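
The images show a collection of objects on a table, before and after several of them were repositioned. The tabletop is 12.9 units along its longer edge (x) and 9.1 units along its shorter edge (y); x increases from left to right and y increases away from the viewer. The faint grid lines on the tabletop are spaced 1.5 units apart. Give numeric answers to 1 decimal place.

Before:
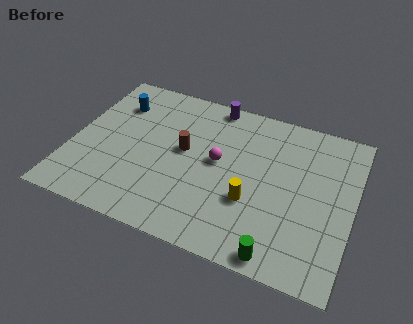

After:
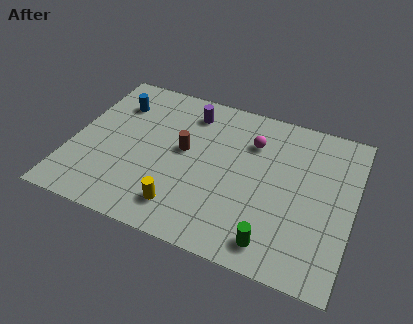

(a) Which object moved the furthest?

the yellow cylinder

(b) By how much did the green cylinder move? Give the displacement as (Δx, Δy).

(-0.3, 0.5)

The green cylinder was at about (9.9, 0.8) and moved to about (9.6, 1.3).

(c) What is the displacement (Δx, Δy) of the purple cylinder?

(-1.0, -0.9)

From the two frames, the purple cylinder sits at roughly (6.1, 8.3) before and (5.1, 7.4) after.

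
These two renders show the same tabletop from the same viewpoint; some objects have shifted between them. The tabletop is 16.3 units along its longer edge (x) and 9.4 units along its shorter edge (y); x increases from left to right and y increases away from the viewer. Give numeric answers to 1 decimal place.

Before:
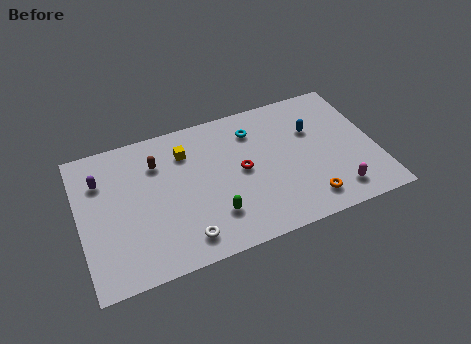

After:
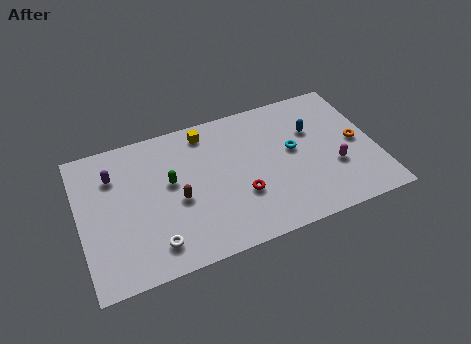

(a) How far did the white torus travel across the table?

1.6

The white torus was near (5.4, 1.5) before and (3.8, 1.7) after, so it travelled √(1.6² + 0.2²) ≈ 1.6 units.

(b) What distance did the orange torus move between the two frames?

4.3

The orange torus moved from about (12.2, 1.6) to (15.3, 4.6), a distance of √(3.1² + 3.0²) ≈ 4.3.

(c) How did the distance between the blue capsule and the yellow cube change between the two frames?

-1.0

They were about 7.1 units apart before and 6.1 after — 1.0 units closer together.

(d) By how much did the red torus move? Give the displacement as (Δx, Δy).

(-0.2, -1.6)

The red torus started near (8.9, 4.8) and ended near (8.7, 3.2).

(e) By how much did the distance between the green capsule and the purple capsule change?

-3.9

The distance was about 7.3 in the first image and 3.4 in the second, so they moved 3.9 units closer together.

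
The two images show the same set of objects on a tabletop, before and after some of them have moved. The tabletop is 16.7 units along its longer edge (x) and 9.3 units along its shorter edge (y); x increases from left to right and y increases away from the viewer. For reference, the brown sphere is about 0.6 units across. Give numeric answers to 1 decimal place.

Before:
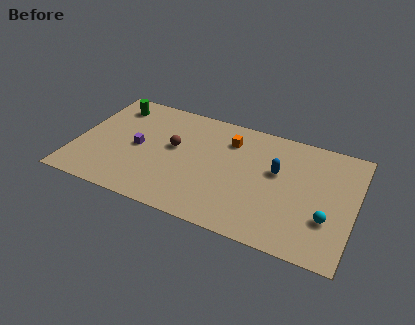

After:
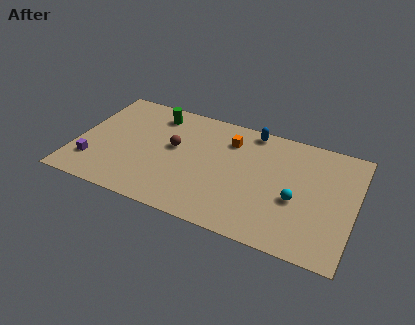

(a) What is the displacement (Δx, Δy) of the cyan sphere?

(-1.9, 0.8)

The cyan sphere started near (15.2, 3.0) and ended near (13.3, 3.8).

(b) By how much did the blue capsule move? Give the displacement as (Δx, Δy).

(-1.8, 2.8)

The blue capsule started near (12.0, 5.6) and ended near (10.2, 8.4).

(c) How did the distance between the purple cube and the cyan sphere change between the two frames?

+0.6

They were about 11.6 units apart before and 12.2 after — 0.6 units further apart.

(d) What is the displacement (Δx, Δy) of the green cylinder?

(2.6, 0.1)

The green cylinder started near (1.8, 7.6) and ended near (4.4, 7.7).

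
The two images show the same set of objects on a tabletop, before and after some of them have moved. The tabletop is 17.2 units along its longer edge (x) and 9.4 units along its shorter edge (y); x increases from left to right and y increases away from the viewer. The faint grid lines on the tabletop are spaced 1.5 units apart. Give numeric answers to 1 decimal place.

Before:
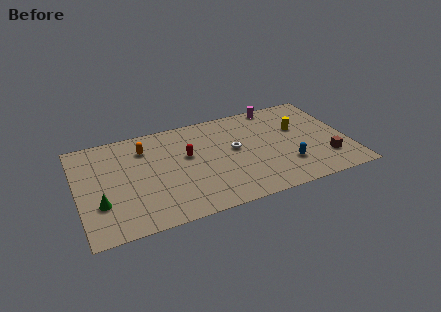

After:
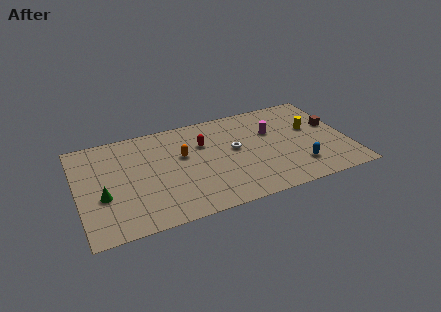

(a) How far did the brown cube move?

3.2

The brown cube moved from about (15.6, 2.4) to (16.4, 5.5), a distance of √(0.8² + 3.1²) ≈ 3.2.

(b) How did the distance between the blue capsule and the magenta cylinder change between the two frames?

-1.9

Before: roughly 6.0 units apart; after: 4.1. That's 1.9 units closer together.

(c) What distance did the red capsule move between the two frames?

1.4

The red capsule moved from about (7.0, 5.6) to (8.1, 6.4), a distance of √(1.1² + 0.8²) ≈ 1.4.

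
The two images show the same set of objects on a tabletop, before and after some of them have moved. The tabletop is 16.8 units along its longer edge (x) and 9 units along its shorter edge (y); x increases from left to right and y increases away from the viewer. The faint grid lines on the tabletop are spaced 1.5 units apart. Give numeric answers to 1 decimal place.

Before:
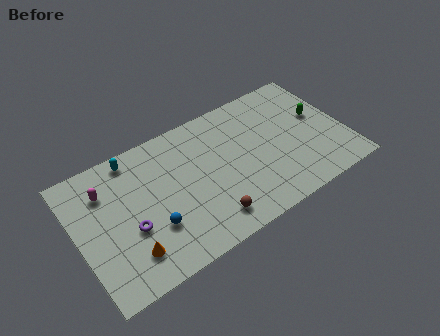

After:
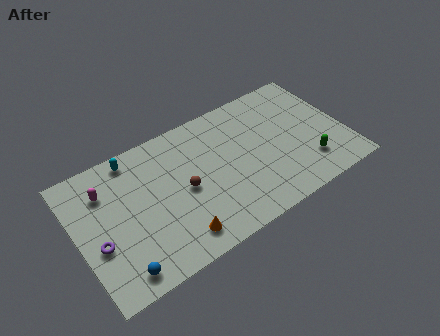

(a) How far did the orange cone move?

2.9

The orange cone moved from about (2.8, 2.0) to (5.7, 1.5), a distance of √(2.9² + 0.5²) ≈ 2.9.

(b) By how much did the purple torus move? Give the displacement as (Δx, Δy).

(-2.0, 0.0)

From the two frames, the purple torus sits at roughly (3.1, 3.5) before and (1.1, 3.5) after.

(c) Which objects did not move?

the cyan capsule and the magenta capsule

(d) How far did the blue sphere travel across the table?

2.9

The blue sphere was near (4.4, 2.9) before and (2.1, 1.2) after, so it travelled √(2.3² + 1.7²) ≈ 2.9 units.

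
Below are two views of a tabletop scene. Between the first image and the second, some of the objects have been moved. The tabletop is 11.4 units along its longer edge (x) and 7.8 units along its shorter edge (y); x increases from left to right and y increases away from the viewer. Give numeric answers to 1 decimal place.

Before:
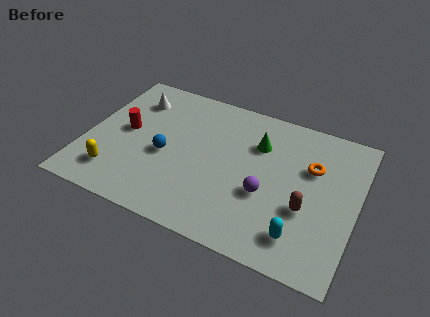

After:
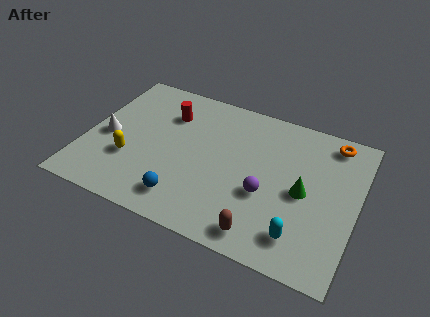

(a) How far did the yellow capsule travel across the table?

1.1

The yellow capsule moved from about (1.5, 1.6) to (2.0, 2.6), a distance of √(0.5² + 1.0²) ≈ 1.1.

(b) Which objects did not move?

the purple sphere and the cyan capsule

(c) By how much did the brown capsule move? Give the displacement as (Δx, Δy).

(-1.6, -1.9)

From the two frames, the brown capsule sits at roughly (9.4, 2.9) before and (7.8, 1.0) after.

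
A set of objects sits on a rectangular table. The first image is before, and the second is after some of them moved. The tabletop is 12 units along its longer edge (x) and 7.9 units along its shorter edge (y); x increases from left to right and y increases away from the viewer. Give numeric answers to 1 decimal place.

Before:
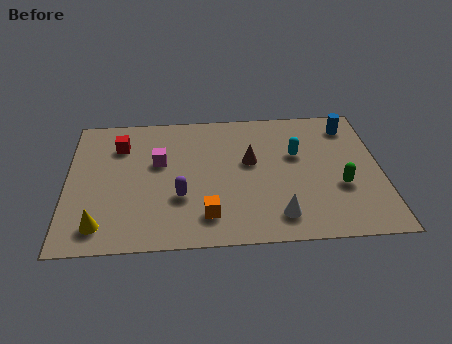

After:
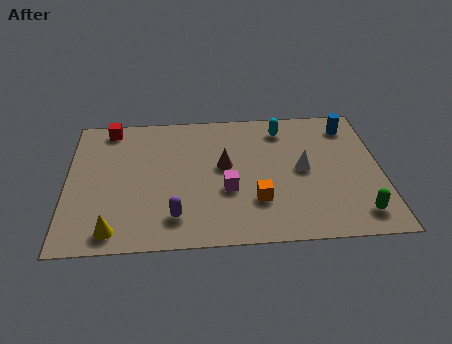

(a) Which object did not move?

the blue cylinder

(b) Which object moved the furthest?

the magenta cube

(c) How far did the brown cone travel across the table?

1.0

The brown cone moved from about (7.0, 4.6) to (6.0, 4.4), a distance of √(1.0² + 0.2²) ≈ 1.0.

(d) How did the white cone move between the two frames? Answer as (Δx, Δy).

(1.0, 2.6)

From the two frames, the white cone sits at roughly (8.0, 1.4) before and (9.0, 4.0) after.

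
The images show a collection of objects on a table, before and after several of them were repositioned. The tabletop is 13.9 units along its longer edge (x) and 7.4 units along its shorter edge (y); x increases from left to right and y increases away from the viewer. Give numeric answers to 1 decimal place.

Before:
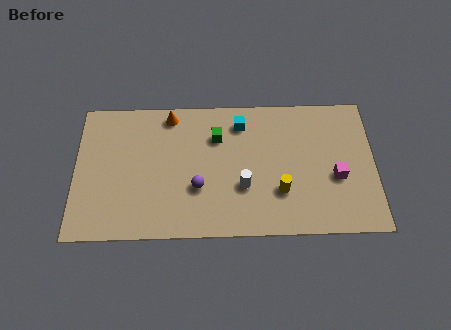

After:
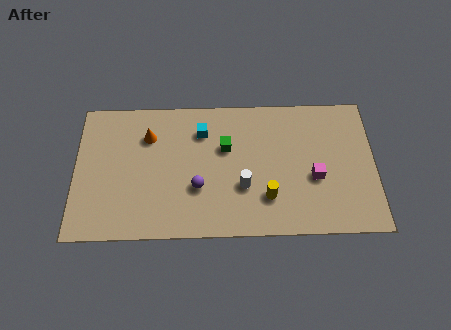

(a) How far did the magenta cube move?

1.0

The magenta cube moved from about (12.1, 3.0) to (11.1, 3.0), a distance of √(1.0² + 0.0²) ≈ 1.0.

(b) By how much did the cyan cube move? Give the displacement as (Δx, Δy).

(-1.8, -0.4)

The cyan cube was at about (7.7, 6.0) and moved to about (5.9, 5.6).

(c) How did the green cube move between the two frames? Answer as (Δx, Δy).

(0.4, -0.6)

From the two frames, the green cube sits at roughly (6.6, 5.3) before and (7.0, 4.7) after.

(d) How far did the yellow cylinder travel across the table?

0.7

The yellow cylinder moved from about (9.5, 2.3) to (8.9, 2.0), a distance of √(0.6² + 0.3²) ≈ 0.7.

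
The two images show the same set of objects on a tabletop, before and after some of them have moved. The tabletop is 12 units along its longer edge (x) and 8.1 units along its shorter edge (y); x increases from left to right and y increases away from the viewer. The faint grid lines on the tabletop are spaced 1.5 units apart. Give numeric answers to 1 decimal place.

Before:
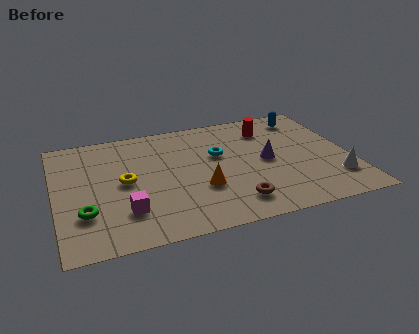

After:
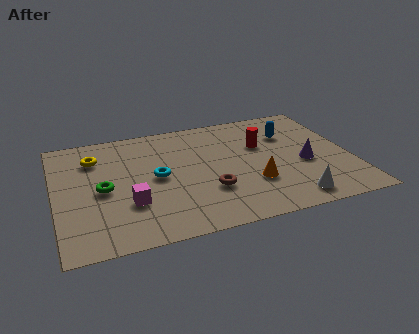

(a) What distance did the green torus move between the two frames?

1.6

The green torus moved from about (1.1, 2.4) to (1.9, 3.8), a distance of √(0.8² + 1.4²) ≈ 1.6.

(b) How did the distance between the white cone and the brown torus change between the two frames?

-0.7

Before: roughly 4.2 units apart; after: 3.5. That's 0.7 units closer together.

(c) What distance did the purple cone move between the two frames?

1.6

The purple cone was near (8.6, 4.0) before and (10.1, 3.4) after, so it travelled √(1.5² + 0.6²) ≈ 1.6 units.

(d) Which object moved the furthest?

the cyan torus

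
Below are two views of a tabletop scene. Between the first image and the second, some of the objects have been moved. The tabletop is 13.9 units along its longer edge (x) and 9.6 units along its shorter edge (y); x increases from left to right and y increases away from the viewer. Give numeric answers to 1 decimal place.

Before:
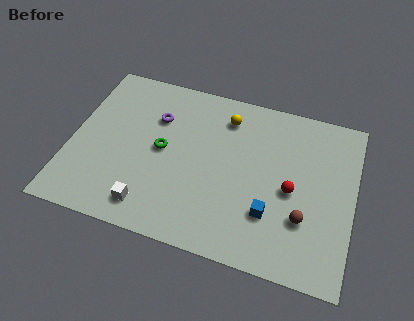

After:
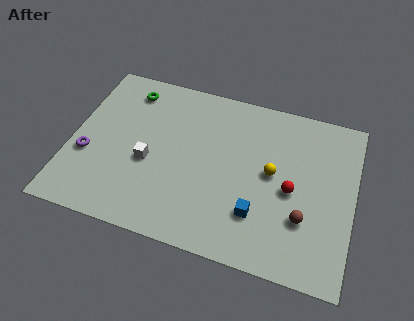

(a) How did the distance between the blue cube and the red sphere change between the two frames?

+0.5

They were about 1.8 units apart before and 2.3 after — 0.5 units further apart.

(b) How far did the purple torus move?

4.4

The purple torus moved from about (4.0, 6.7) to (0.9, 3.6), a distance of √(3.1² + 3.1²) ≈ 4.4.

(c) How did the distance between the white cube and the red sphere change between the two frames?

-0.3

Before: roughly 7.3 units apart; after: 7.0. That's 0.3 units closer together.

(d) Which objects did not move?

the brown sphere and the red sphere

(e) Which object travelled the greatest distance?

the purple torus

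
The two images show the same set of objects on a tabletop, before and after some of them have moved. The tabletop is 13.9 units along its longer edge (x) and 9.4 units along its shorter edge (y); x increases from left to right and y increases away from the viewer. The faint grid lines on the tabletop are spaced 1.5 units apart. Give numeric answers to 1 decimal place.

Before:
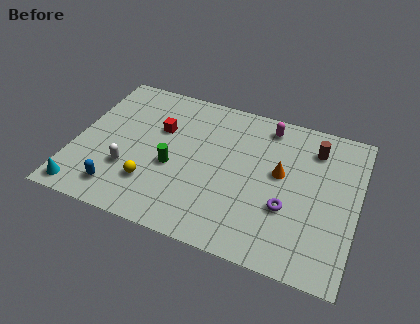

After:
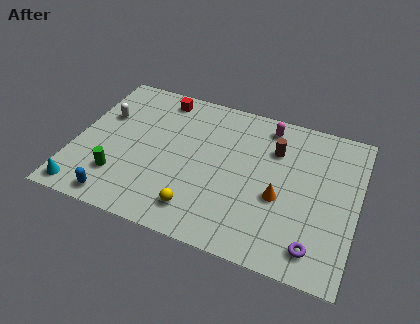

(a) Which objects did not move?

the cyan cone and the magenta capsule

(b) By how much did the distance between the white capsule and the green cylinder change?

+1.6

The distance was about 2.3 in the first image and 3.9 in the second, so they moved 1.6 units further apart.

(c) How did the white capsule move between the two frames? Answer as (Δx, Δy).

(-1.6, 3.1)

The white capsule was at about (2.8, 3.0) and moved to about (1.2, 6.1).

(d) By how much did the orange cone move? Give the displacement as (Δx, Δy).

(0.1, -1.5)

The orange cone started near (10.1, 5.3) and ended near (10.2, 3.8).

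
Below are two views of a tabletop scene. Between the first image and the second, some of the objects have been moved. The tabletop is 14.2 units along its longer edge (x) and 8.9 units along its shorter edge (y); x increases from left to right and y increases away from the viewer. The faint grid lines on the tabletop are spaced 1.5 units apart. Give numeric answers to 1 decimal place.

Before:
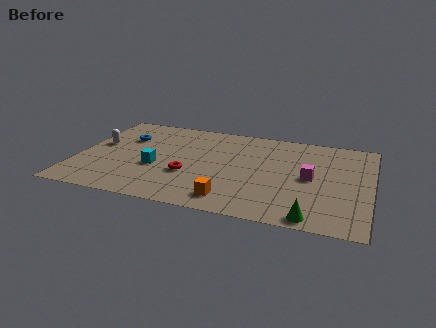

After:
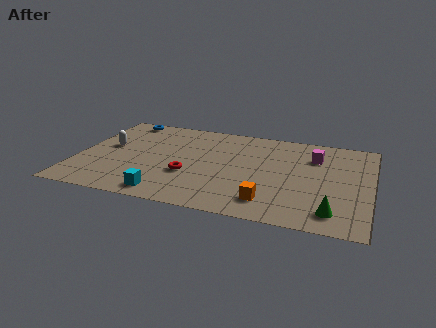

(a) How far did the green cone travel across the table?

1.1

The green cone was near (11.6, 0.8) before and (12.5, 1.5) after, so it travelled √(0.9² + 0.7²) ≈ 1.1 units.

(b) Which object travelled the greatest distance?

the cyan cube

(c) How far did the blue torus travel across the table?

1.9

The blue torus moved from about (2.1, 6.1) to (1.8, 8.0), a distance of √(0.3² + 1.9²) ≈ 1.9.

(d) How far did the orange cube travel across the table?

1.8

The orange cube moved from about (7.7, 1.4) to (9.5, 1.7), a distance of √(1.8² + 0.3²) ≈ 1.8.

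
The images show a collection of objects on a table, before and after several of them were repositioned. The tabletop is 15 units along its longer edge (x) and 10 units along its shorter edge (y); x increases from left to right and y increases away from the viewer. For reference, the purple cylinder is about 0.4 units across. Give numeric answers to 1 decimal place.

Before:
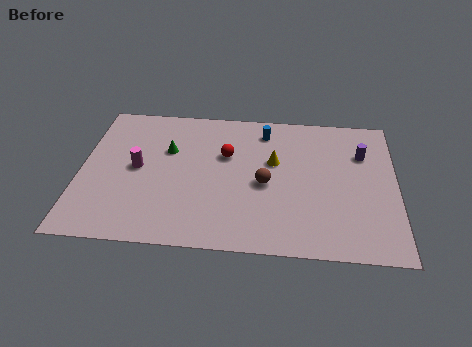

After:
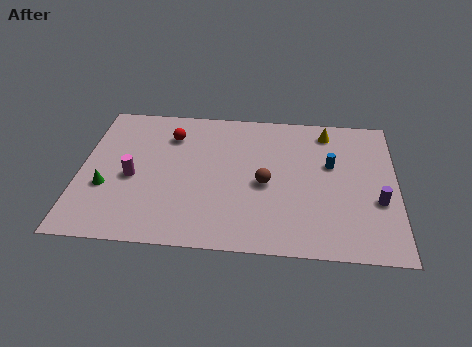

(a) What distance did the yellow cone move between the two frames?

3.5

The yellow cone was near (9.2, 6.1) before and (11.7, 8.5) after, so it travelled √(2.5² + 2.4²) ≈ 3.5 units.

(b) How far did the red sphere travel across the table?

3.0

From (6.9, 6.4) to (4.2, 7.6), the red sphere covered √(2.7² + 1.2²) ≈ 3.0 units.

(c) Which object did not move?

the brown sphere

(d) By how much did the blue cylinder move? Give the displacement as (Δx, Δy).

(3.2, -2.2)

From the two frames, the blue cylinder sits at roughly (8.7, 8.3) before and (11.9, 6.1) after.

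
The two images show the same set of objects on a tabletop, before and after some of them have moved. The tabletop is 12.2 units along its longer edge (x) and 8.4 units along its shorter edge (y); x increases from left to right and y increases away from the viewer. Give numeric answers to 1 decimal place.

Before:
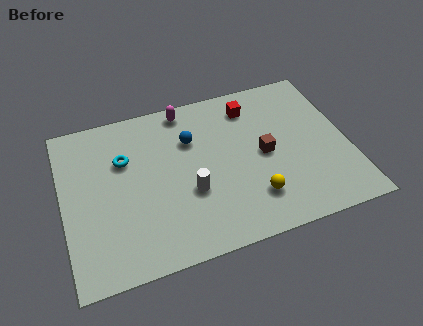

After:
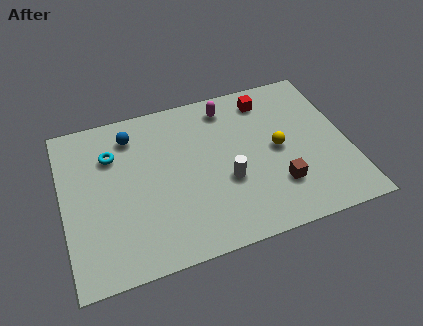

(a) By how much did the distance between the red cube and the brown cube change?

+2.0

Before: roughly 2.7 units apart; after: 4.7. That's 2.0 units further apart.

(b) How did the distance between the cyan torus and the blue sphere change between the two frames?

-1.7

Before: roughly 2.9 units apart; after: 1.2. That's 1.7 units closer together.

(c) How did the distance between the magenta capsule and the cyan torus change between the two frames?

+1.8

The distance was about 3.4 in the first image and 5.2 in the second, so they moved 1.8 units further apart.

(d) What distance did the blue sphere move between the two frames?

2.7

The blue sphere was near (5.6, 5.8) before and (3.1, 6.8) after, so it travelled √(2.5² + 1.0²) ≈ 2.7 units.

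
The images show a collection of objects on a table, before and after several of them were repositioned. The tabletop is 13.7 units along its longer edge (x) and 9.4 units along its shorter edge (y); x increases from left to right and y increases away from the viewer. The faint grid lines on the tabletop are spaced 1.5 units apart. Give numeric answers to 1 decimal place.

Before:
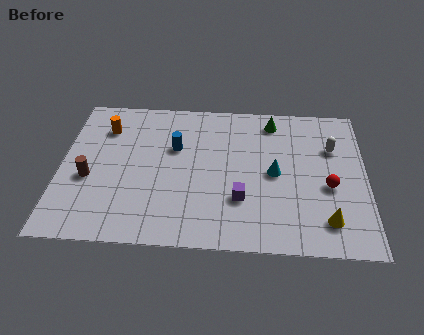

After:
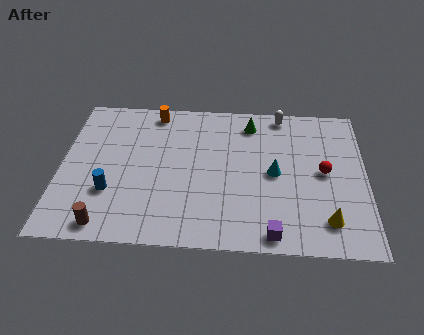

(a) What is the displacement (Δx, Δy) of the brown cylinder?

(0.9, -2.8)

The brown cylinder was at about (1.3, 3.8) and moved to about (2.2, 1.0).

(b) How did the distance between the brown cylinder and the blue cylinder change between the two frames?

-2.4

They were about 4.4 units apart before and 2.0 after — 2.4 units closer together.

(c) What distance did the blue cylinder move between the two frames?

4.1

The blue cylinder moved from about (5.1, 6.0) to (2.3, 3.0), a distance of √(2.8² + 3.0²) ≈ 4.1.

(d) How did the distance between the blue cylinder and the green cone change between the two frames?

+3.0

Before: roughly 4.8 units apart; after: 7.8. That's 3.0 units further apart.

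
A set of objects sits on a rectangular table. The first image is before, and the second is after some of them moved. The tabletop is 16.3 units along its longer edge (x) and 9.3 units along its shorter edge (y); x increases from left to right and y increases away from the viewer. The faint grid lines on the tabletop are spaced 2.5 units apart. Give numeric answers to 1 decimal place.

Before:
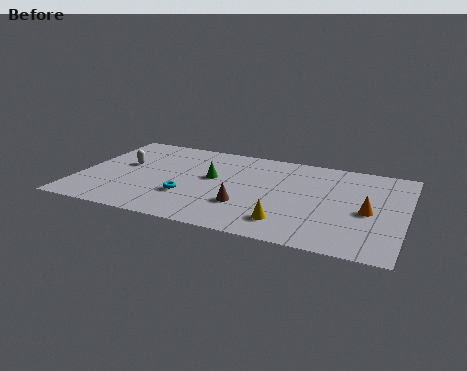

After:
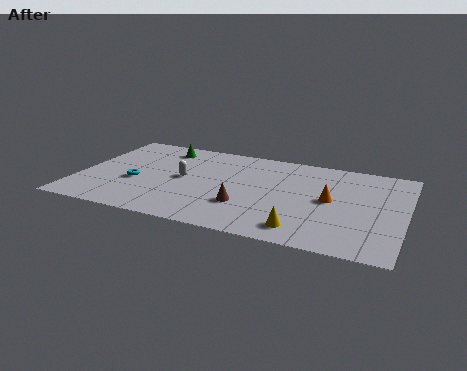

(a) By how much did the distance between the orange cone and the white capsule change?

-5.1

Before: roughly 12.5 units apart; after: 7.4. That's 5.1 units closer together.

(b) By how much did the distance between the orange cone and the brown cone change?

-1.6

Before: roughly 6.1 units apart; after: 4.5. That's 1.6 units closer together.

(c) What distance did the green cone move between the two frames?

3.8

The green cone was near (6.6, 5.3) before and (3.8, 7.8) after, so it travelled √(2.8² + 2.5²) ≈ 3.8 units.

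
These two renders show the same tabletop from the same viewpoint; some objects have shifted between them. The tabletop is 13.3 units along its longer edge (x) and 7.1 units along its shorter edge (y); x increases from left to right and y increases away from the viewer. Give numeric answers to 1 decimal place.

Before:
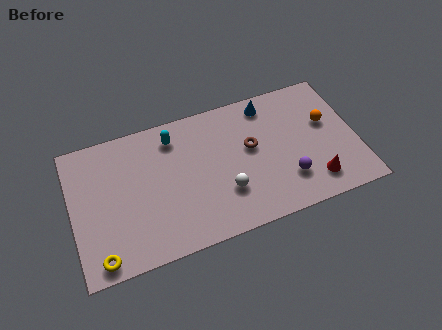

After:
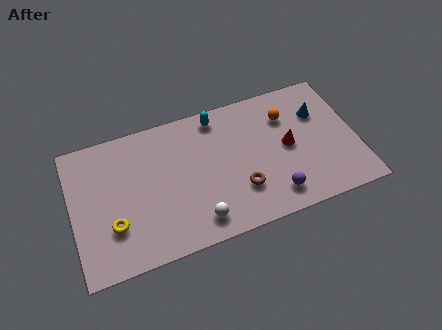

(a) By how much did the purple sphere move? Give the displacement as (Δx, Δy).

(-0.7, -0.6)

From the two frames, the purple sphere sits at roughly (9.9, 1.9) before and (9.2, 1.3) after.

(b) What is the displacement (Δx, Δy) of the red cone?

(-1.0, 2.2)

From the two frames, the red cone sits at roughly (11.1, 1.4) before and (10.1, 3.6) after.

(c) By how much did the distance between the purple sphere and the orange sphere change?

+0.8

They were about 3.2 units apart before and 4.0 after — 0.8 units further apart.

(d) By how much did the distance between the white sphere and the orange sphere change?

+0.7

Before: roughly 5.4 units apart; after: 6.1. That's 0.7 units further apart.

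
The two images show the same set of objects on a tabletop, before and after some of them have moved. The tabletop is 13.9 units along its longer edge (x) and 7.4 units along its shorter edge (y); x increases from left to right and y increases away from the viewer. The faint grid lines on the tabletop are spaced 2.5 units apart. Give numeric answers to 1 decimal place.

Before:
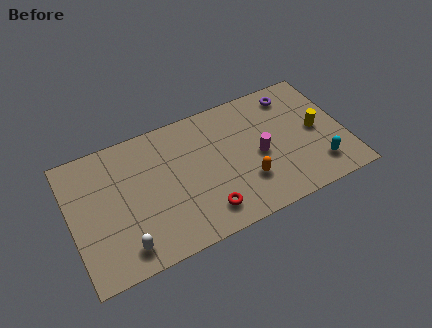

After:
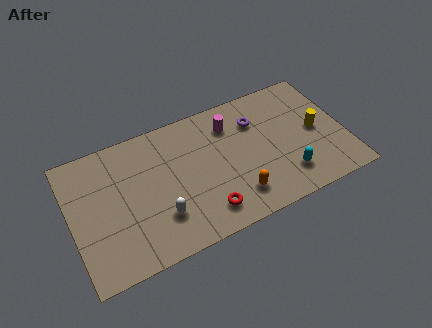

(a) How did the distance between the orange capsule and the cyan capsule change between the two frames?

-1.0

Before: roughly 3.6 units apart; after: 2.6. That's 1.0 units closer together.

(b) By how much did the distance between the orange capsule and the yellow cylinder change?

+0.8

The distance was about 4.1 in the first image and 4.9 in the second, so they moved 0.8 units further apart.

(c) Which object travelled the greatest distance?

the magenta cylinder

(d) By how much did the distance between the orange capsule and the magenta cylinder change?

+2.7

Before: roughly 1.4 units apart; after: 4.1. That's 2.7 units further apart.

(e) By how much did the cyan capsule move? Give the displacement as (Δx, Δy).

(-1.6, 0.1)

From the two frames, the cyan capsule sits at roughly (12.3, 1.6) before and (10.7, 1.7) after.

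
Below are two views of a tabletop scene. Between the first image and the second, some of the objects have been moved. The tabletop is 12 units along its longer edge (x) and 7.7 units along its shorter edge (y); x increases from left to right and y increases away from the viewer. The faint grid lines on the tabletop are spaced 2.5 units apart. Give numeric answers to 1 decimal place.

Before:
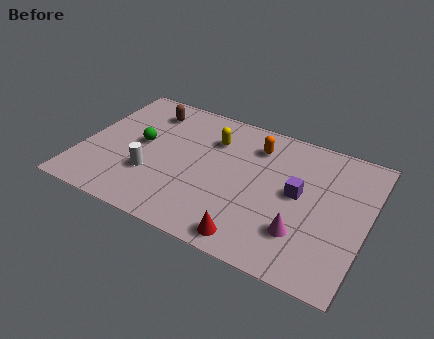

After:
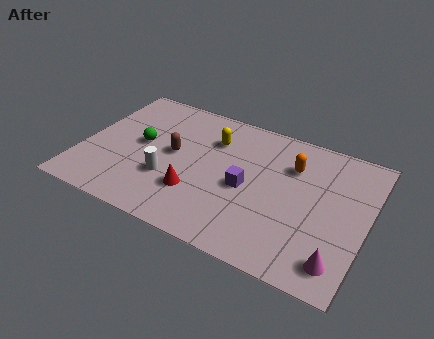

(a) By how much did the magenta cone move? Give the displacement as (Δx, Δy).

(1.6, -0.8)

The magenta cone was at about (9.5, 2.1) and moved to about (11.1, 1.3).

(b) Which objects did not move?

the yellow capsule and the green sphere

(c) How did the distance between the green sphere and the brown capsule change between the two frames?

-0.7

Before: roughly 2.1 units apart; after: 1.4. That's 0.7 units closer together.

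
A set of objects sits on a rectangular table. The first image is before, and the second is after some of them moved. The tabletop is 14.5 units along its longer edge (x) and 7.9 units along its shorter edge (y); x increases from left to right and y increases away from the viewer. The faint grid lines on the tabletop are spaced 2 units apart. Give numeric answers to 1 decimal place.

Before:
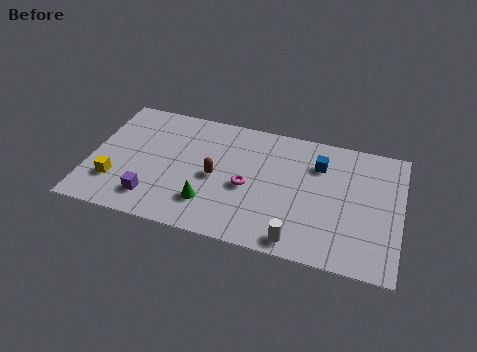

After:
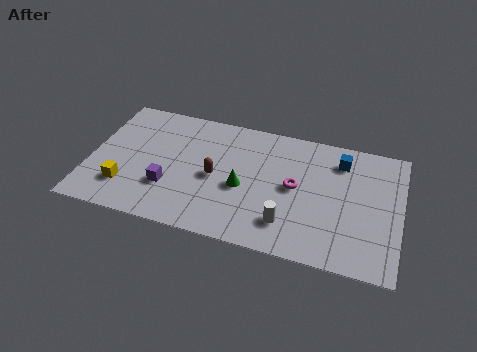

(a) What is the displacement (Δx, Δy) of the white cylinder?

(-0.5, 0.9)

From the two frames, the white cylinder sits at roughly (9.9, 0.9) before and (9.4, 1.8) after.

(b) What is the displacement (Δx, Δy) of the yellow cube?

(0.5, -0.2)

From the two frames, the yellow cube sits at roughly (1.3, 2.2) before and (1.8, 2.0) after.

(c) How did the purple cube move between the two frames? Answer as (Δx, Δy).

(0.7, 0.9)

The purple cube started near (3.1, 1.6) and ended near (3.8, 2.5).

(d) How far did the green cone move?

2.1

The green cone was near (5.7, 2.0) before and (7.2, 3.4) after, so it travelled √(1.5² + 1.4²) ≈ 2.1 units.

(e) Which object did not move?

the brown capsule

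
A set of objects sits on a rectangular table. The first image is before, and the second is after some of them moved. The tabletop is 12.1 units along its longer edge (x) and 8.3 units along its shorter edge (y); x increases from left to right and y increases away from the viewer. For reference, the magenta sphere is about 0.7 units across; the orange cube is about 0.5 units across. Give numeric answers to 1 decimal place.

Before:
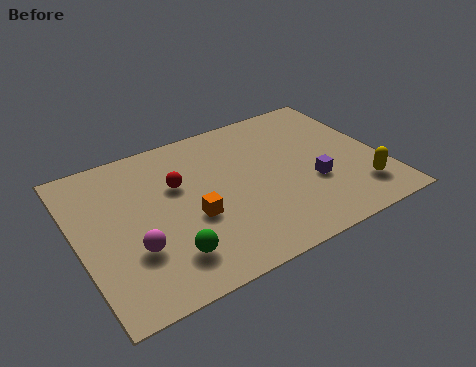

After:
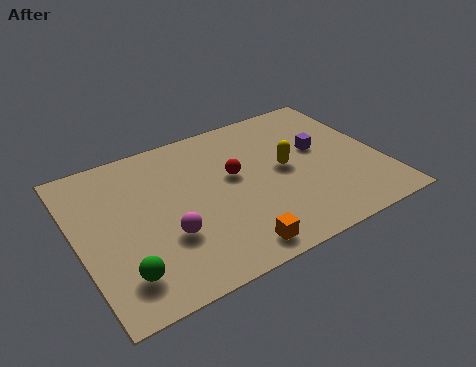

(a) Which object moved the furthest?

the yellow capsule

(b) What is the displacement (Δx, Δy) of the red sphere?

(2.2, -0.5)

The red sphere was at about (4.1, 5.3) and moved to about (6.3, 4.8).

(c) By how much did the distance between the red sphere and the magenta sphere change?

+0.3

Before: roughly 3.3 units apart; after: 3.6. That's 0.3 units further apart.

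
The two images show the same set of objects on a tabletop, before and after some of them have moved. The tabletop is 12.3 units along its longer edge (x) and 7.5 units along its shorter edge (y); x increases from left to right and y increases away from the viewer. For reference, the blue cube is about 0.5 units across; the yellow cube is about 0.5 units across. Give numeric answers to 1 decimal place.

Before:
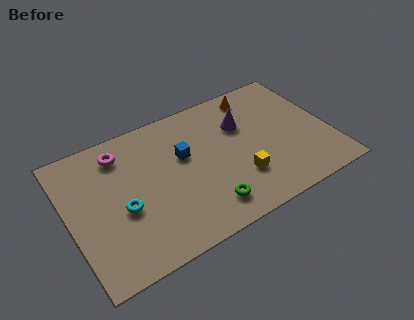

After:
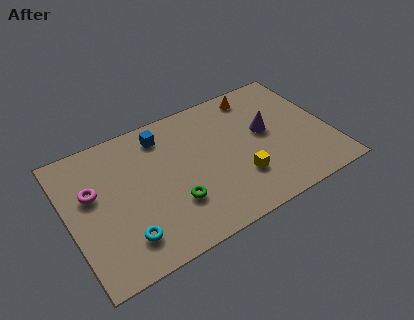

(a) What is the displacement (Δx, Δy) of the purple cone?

(1.0, -0.9)

From the two frames, the purple cone sits at roughly (8.4, 5.1) before and (9.4, 4.2) after.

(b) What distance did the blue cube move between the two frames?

1.8

From (5.5, 4.6) to (4.7, 6.2), the blue cube covered √(0.8² + 1.6²) ≈ 1.8 units.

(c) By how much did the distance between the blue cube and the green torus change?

+0.6

The distance was about 3.3 in the first image and 3.9 in the second, so they moved 0.6 units further apart.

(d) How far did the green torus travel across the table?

1.7

The green torus was near (6.1, 1.4) before and (4.7, 2.3) after, so it travelled √(1.4² + 0.9²) ≈ 1.7 units.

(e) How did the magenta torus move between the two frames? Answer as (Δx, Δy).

(-1.5, -1.5)

From the two frames, the magenta torus sits at roughly (2.7, 6.1) before and (1.2, 4.6) after.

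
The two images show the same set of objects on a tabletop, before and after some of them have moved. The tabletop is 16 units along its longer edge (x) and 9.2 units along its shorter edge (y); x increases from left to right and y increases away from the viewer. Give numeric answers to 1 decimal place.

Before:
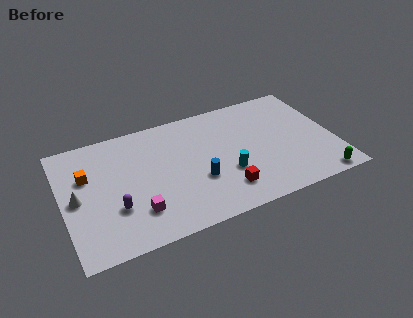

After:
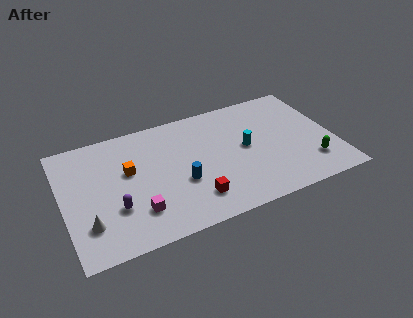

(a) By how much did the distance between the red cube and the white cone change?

-2.7

They were about 8.8 units apart before and 6.1 after — 2.7 units closer together.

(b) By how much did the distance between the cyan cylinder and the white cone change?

+1.0

Before: roughly 8.8 units apart; after: 9.8. That's 1.0 units further apart.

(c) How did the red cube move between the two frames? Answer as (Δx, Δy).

(-1.8, 0.0)

From the two frames, the red cube sits at roughly (9.2, 2.0) before and (7.4, 2.0) after.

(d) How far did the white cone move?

2.2

From (0.8, 4.5) to (1.3, 2.4), the white cone covered √(0.5² + 2.1²) ≈ 2.2 units.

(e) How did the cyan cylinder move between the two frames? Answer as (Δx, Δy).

(1.3, 1.6)

From the two frames, the cyan cylinder sits at roughly (9.5, 3.2) before and (10.8, 4.8) after.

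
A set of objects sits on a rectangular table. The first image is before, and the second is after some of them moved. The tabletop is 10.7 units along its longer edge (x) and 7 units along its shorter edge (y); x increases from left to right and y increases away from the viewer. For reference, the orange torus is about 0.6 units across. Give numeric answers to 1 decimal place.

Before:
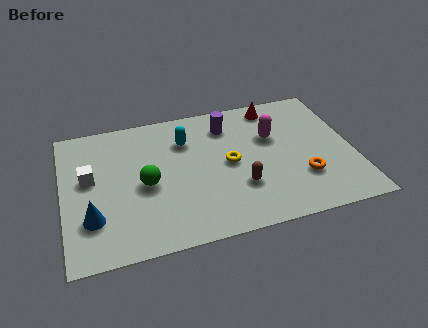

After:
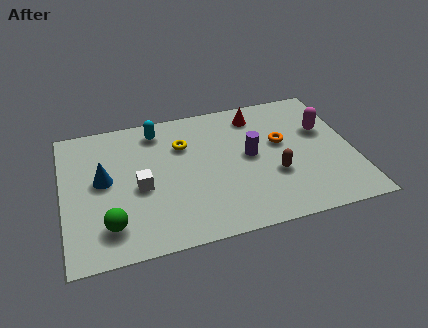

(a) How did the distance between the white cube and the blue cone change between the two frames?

-0.5

The distance was about 2.0 in the first image and 1.5 in the second, so they moved 0.5 units closer together.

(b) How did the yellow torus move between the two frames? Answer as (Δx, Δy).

(-1.6, 1.4)

The yellow torus was at about (6.1, 3.5) and moved to about (4.5, 4.9).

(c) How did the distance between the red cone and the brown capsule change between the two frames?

-0.9

They were about 4.2 units apart before and 3.3 after — 0.9 units closer together.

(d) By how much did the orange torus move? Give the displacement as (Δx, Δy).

(-0.6, 2.0)

From the two frames, the orange torus sits at roughly (8.7, 2.1) before and (8.1, 4.1) after.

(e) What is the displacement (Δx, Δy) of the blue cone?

(0.5, 1.8)

The blue cone was at about (1.0, 2.0) and moved to about (1.5, 3.8).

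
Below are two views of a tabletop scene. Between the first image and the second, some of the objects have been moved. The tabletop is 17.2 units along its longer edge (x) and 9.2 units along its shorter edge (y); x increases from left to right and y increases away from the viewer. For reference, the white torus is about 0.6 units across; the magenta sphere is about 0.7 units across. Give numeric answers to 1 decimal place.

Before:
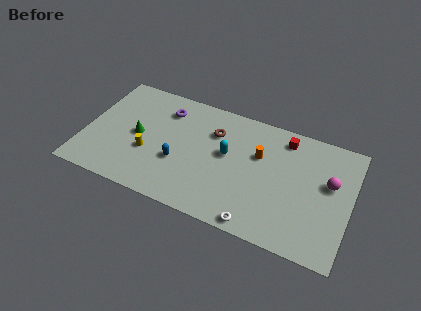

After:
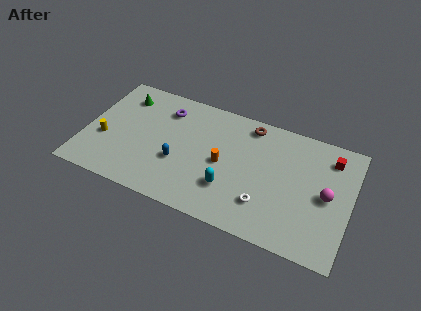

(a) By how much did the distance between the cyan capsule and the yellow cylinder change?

+3.0

They were about 5.3 units apart before and 8.3 after — 3.0 units further apart.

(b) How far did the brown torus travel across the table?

2.6

The brown torus was near (8.2, 6.6) before and (10.4, 8.0) after, so it travelled √(2.2² + 1.4²) ≈ 2.6 units.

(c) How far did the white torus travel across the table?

1.6

The white torus moved from about (11.6, 0.8) to (11.9, 2.4), a distance of √(0.3² + 1.6²) ≈ 1.6.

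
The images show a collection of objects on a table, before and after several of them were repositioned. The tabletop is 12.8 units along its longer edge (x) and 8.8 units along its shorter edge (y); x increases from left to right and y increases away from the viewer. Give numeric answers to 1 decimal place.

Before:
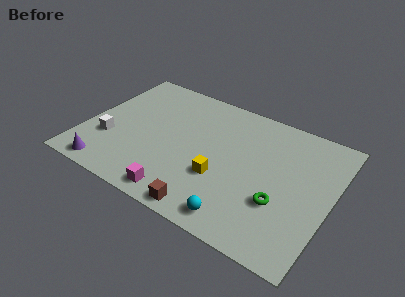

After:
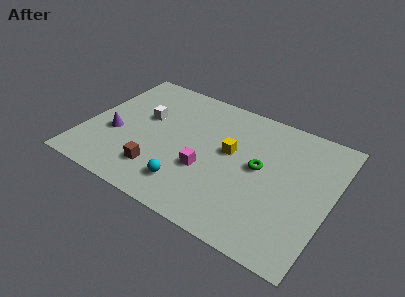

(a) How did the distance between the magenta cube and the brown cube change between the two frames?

+1.1

They were about 1.5 units apart before and 2.6 after — 1.1 units further apart.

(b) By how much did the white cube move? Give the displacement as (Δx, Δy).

(1.5, 2.4)

From the two frames, the white cube sits at roughly (1.4, 2.9) before and (2.9, 5.3) after.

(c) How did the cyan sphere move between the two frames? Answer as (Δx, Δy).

(-2.8, 0.7)

From the two frames, the cyan sphere sits at roughly (8.6, 1.1) before and (5.8, 1.8) after.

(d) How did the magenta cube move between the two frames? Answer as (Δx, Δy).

(1.0, 2.2)

The magenta cube was at about (5.5, 1.0) and moved to about (6.5, 3.2).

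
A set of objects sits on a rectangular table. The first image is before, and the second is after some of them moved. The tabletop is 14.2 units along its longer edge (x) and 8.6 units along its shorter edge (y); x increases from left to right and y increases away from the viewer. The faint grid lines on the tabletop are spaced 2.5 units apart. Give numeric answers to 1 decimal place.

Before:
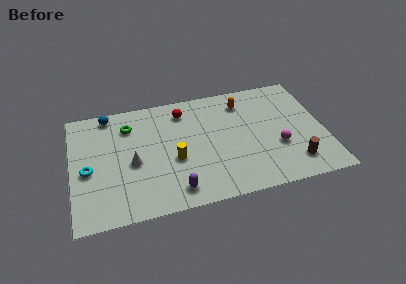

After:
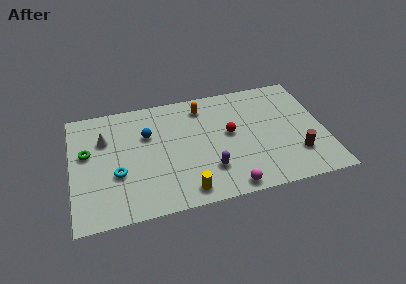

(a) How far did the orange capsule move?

2.3

The orange capsule was near (9.8, 6.9) before and (7.5, 7.1) after, so it travelled √(2.3² + 0.2²) ≈ 2.3 units.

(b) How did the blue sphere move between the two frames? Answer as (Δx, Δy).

(2.1, -2.0)

From the two frames, the blue sphere sits at roughly (2.2, 7.7) before and (4.3, 5.7) after.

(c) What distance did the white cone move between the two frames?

2.6

From (3.4, 3.8) to (1.9, 5.9), the white cone covered √(1.5² + 2.1²) ≈ 2.6 units.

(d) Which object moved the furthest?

the magenta sphere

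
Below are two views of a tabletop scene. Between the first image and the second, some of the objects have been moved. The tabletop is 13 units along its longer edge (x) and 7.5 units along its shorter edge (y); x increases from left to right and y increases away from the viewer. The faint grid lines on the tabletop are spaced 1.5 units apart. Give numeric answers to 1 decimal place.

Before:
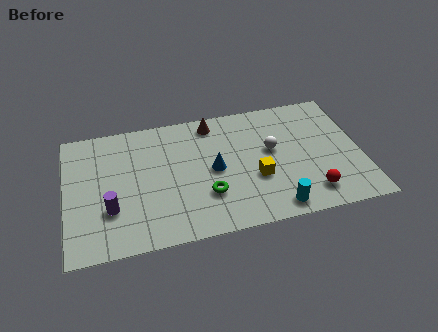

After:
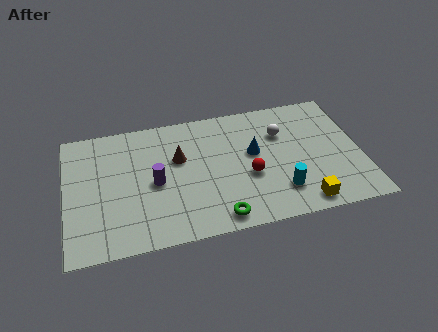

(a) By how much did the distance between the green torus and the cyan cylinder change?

-0.3

Before: roughly 3.2 units apart; after: 2.9. That's 0.3 units closer together.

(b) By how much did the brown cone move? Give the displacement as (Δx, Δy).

(-1.6, -1.8)

From the two frames, the brown cone sits at roughly (6.6, 6.5) before and (5.0, 4.7) after.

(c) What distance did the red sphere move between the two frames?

3.1

The red sphere was near (10.6, 1.4) before and (8.0, 3.0) after, so it travelled √(2.6² + 1.6²) ≈ 3.1 units.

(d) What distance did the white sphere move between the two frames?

1.0

From (9.1, 4.3) to (9.6, 5.2), the white sphere covered √(0.5² + 0.9²) ≈ 1.0 units.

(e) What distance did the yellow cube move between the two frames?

2.7

The yellow cube moved from about (8.3, 2.8) to (10.2, 0.9), a distance of √(1.9² + 1.9²) ≈ 2.7.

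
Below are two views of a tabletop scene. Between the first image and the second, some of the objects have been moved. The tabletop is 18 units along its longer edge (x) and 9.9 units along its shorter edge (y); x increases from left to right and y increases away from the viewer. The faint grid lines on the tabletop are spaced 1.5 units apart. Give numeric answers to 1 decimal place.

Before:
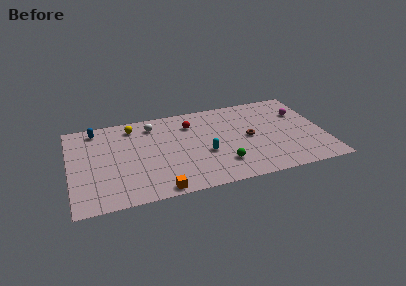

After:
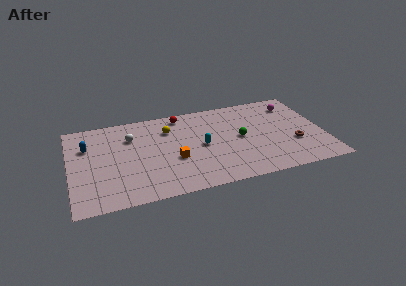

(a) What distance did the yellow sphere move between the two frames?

2.7

The yellow sphere moved from about (4.6, 8.3) to (7.1, 7.3), a distance of √(2.5² + 1.0²) ≈ 2.7.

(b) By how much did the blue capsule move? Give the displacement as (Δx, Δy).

(-0.7, -1.8)

The blue capsule was at about (2.0, 8.6) and moved to about (1.3, 6.8).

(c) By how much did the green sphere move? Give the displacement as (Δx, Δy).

(1.5, 2.6)

The green sphere started near (10.6, 2.4) and ended near (12.1, 5.0).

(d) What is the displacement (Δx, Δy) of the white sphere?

(-1.6, -1.0)

The white sphere started near (6.0, 8.1) and ended near (4.4, 7.1).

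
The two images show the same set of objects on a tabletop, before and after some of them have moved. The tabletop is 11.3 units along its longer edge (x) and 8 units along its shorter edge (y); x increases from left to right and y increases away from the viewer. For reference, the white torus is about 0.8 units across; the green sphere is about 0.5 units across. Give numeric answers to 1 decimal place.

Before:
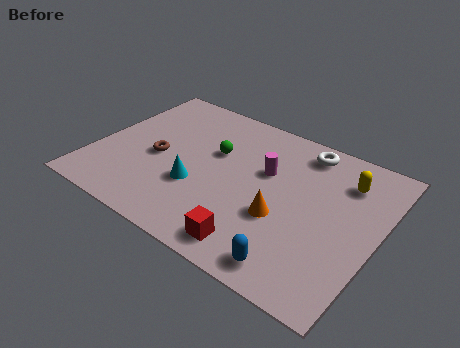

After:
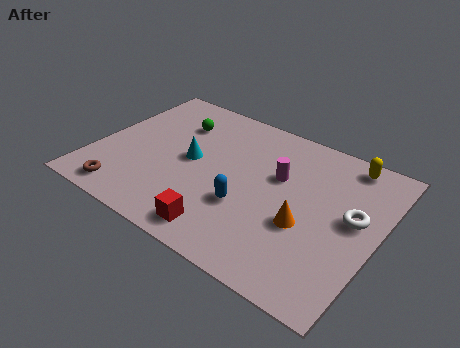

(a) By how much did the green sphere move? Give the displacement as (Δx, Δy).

(-1.8, 0.9)

The green sphere was at about (4.6, 5.0) and moved to about (2.8, 5.9).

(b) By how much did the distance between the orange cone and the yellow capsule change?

+0.4

They were about 3.7 units apart before and 4.1 after — 0.4 units further apart.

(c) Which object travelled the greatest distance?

the white torus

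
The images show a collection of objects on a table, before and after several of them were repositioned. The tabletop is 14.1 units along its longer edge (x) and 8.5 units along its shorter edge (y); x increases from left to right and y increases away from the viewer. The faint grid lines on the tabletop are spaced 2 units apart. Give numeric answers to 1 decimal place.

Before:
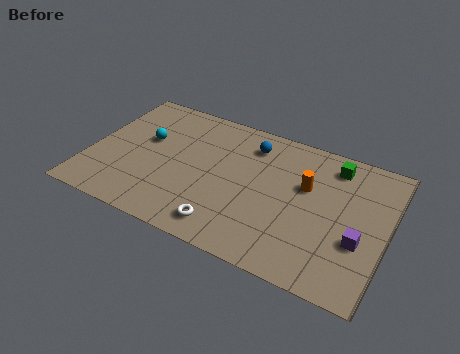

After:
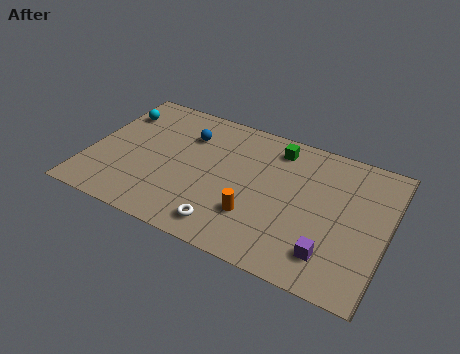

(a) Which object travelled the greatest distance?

the orange cylinder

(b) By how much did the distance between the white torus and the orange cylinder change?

-3.5

Before: roughly 5.2 units apart; after: 1.7. That's 3.5 units closer together.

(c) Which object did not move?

the white torus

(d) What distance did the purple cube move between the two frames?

1.8

From (12.9, 3.1) to (11.7, 1.8), the purple cube covered √(1.2² + 1.3²) ≈ 1.8 units.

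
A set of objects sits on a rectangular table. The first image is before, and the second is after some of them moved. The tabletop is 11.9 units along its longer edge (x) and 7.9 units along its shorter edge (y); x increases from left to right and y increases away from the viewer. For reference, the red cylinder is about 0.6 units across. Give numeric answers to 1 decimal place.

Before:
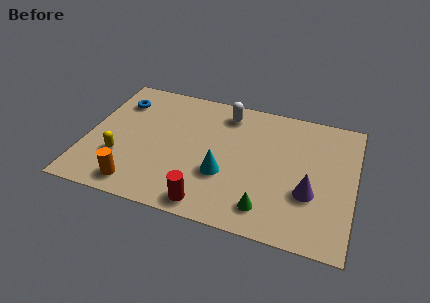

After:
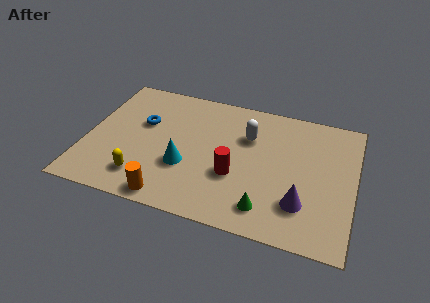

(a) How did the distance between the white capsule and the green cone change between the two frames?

-1.5

They were about 5.6 units apart before and 4.1 after — 1.5 units closer together.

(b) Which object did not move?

the green cone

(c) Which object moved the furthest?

the red cylinder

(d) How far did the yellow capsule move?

1.4

From (1.6, 2.5) to (2.7, 1.6), the yellow capsule covered √(1.1² + 0.9²) ≈ 1.4 units.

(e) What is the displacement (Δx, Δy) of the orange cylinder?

(1.5, -0.3)

From the two frames, the orange cylinder sits at roughly (2.5, 1.1) before and (4.0, 0.8) after.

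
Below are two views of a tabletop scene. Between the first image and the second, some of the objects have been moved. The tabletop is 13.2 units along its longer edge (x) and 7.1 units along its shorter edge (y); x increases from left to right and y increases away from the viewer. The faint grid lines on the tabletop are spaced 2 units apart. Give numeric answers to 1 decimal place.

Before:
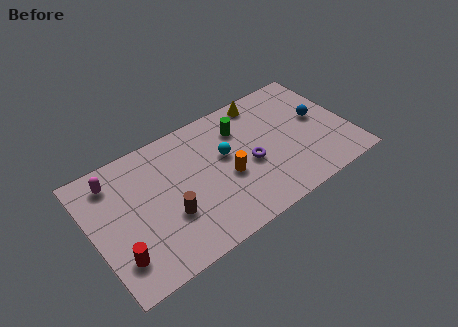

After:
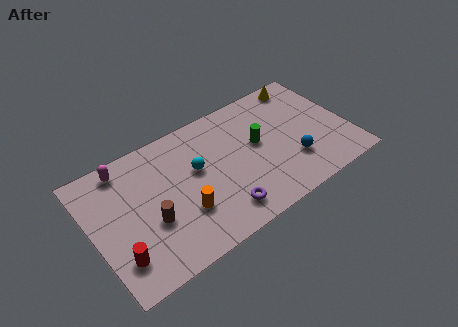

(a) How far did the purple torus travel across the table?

2.5

The purple torus moved from about (8.0, 3.1) to (6.2, 1.3), a distance of √(1.8² + 1.8²) ≈ 2.5.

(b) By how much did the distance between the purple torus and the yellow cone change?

+3.8

Before: roughly 3.5 units apart; after: 7.3. That's 3.8 units further apart.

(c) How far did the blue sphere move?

2.5

The blue sphere moved from about (11.8, 3.9) to (10.1, 2.1), a distance of √(1.7² + 1.8²) ≈ 2.5.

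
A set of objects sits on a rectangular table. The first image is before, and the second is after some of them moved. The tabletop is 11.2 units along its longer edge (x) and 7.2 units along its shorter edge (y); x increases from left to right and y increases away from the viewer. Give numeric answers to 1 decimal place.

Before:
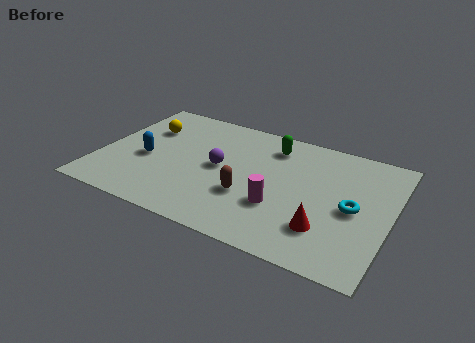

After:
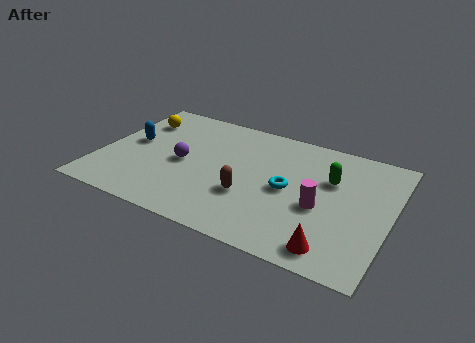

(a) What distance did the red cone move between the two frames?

1.0

The red cone moved from about (8.9, 1.9) to (9.3, 1.0), a distance of √(0.4² + 0.9²) ≈ 1.0.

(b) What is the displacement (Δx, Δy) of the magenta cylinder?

(1.5, 0.6)

From the two frames, the magenta cylinder sits at roughly (7.1, 2.4) before and (8.6, 3.0) after.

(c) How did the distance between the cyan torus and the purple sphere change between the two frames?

-1.1

They were about 5.2 units apart before and 4.1 after — 1.1 units closer together.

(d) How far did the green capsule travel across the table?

2.6

The green capsule moved from about (6.4, 5.8) to (8.8, 4.7), a distance of √(2.4² + 1.1²) ≈ 2.6.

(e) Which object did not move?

the brown capsule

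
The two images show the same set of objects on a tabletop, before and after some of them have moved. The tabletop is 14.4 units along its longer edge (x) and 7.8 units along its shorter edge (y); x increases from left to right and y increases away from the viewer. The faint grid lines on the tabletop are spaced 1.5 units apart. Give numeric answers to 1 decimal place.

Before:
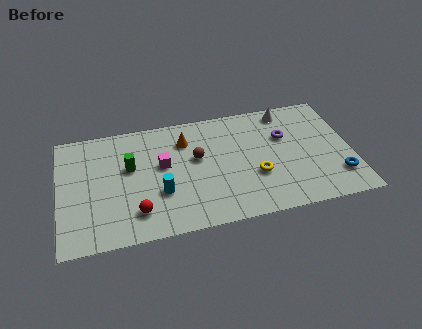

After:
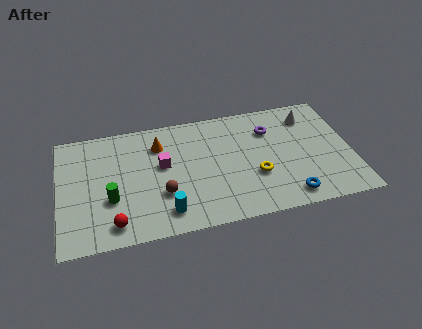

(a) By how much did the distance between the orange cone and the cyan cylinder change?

+1.0

The distance was about 3.5 in the first image and 4.5 in the second, so they moved 1.0 units further apart.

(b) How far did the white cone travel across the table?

1.3

From (11.4, 6.8) to (12.5, 6.2), the white cone covered √(1.1² + 0.6²) ≈ 1.3 units.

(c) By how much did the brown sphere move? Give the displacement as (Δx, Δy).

(-1.8, -2.0)

The brown sphere was at about (6.8, 4.6) and moved to about (5.0, 2.6).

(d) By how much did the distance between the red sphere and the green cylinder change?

-1.4

They were about 3.0 units apart before and 1.6 after — 1.4 units closer together.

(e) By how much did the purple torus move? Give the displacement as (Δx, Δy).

(-0.7, 0.6)

From the two frames, the purple torus sits at roughly (11.2, 5.1) before and (10.5, 5.7) after.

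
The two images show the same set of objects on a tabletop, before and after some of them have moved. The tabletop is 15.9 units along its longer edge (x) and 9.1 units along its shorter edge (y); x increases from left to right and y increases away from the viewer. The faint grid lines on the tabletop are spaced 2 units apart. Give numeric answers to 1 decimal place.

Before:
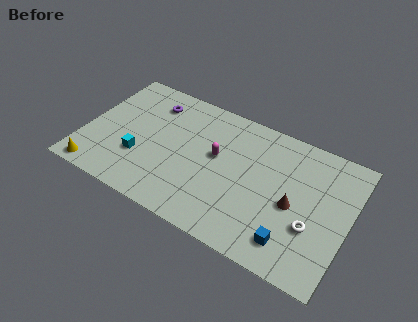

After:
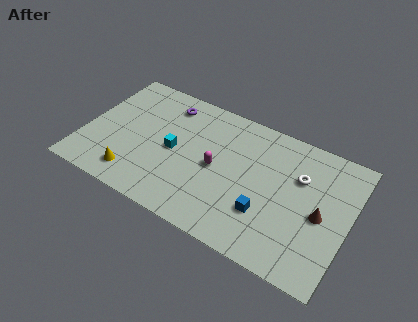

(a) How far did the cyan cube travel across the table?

2.4

From (3.5, 3.0) to (5.4, 4.4), the cyan cube covered √(1.9² + 1.4²) ≈ 2.4 units.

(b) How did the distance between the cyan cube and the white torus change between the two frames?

-2.8

Before: roughly 10.4 units apart; after: 7.6. That's 2.8 units closer together.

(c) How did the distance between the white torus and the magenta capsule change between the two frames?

-1.2

Before: roughly 6.3 units apart; after: 5.1. That's 1.2 units closer together.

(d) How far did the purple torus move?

0.9

From (3.6, 7.2) to (4.5, 7.5), the purple torus covered √(0.9² + 0.3²) ≈ 0.9 units.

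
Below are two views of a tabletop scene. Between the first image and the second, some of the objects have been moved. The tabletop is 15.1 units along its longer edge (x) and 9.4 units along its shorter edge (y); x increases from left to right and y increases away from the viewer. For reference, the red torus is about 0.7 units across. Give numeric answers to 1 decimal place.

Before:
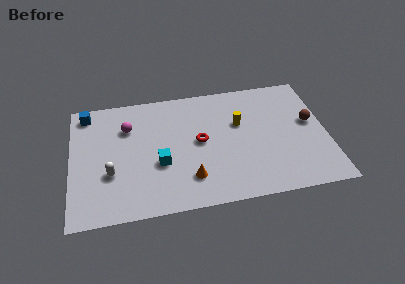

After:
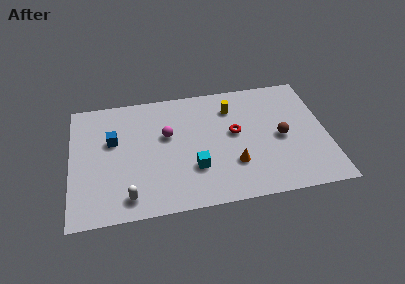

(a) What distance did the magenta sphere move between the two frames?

2.5

The magenta sphere was near (3.4, 6.7) before and (5.7, 5.7) after, so it travelled √(2.3² + 1.0²) ≈ 2.5 units.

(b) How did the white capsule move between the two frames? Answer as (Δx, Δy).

(1.0, -1.9)

From the two frames, the white capsule sits at roughly (2.3, 3.3) before and (3.3, 1.4) after.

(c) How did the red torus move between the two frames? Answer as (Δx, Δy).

(2.1, 0.3)

The red torus was at about (7.6, 4.9) and moved to about (9.7, 5.2).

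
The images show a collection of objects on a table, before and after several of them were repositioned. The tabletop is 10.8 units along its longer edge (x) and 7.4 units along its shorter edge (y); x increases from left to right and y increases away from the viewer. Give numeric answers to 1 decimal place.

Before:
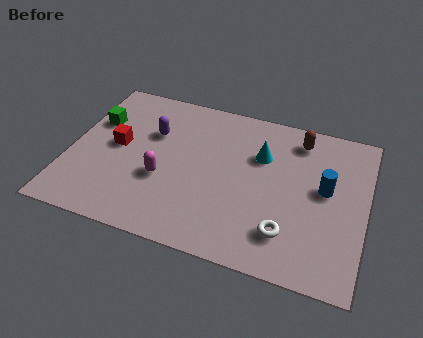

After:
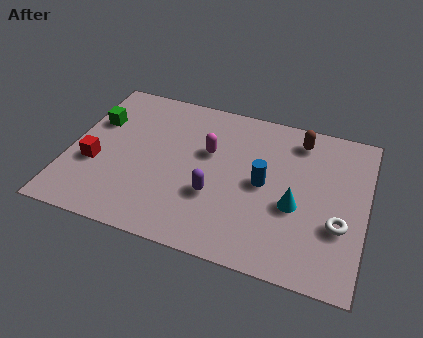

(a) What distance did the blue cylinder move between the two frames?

2.2

The blue cylinder moved from about (9.3, 4.1) to (7.1, 3.7), a distance of √(2.2² + 0.4²) ≈ 2.2.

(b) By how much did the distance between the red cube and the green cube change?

+0.8

They were about 1.3 units apart before and 2.1 after — 0.8 units further apart.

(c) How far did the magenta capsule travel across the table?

2.3

From (3.5, 2.8) to (5.0, 4.6), the magenta capsule covered √(1.5² + 1.8²) ≈ 2.3 units.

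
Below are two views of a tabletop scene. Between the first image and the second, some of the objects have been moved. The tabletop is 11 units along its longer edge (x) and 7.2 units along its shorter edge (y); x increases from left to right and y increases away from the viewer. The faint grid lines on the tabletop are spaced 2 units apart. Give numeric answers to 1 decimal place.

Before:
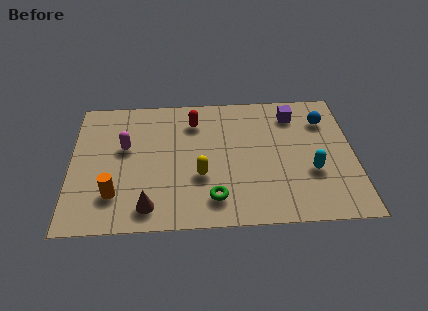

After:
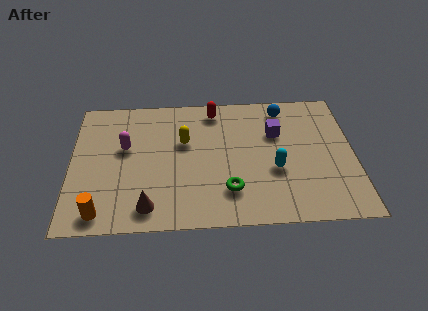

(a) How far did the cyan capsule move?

1.4

The cyan capsule moved from about (9.3, 2.6) to (7.9, 2.8), a distance of √(1.4² + 0.2²) ≈ 1.4.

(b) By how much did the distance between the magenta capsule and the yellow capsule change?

-1.1

The distance was about 3.4 in the first image and 2.3 in the second, so they moved 1.1 units closer together.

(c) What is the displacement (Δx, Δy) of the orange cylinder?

(-0.5, -0.9)

The orange cylinder was at about (1.7, 1.8) and moved to about (1.2, 0.9).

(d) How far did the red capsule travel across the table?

1.0

From (4.8, 5.6) to (5.6, 6.2), the red capsule covered √(0.8² + 0.6²) ≈ 1.0 units.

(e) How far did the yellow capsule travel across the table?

2.0

The yellow capsule moved from about (5.0, 2.6) to (4.4, 4.5), a distance of √(0.6² + 1.9²) ≈ 2.0.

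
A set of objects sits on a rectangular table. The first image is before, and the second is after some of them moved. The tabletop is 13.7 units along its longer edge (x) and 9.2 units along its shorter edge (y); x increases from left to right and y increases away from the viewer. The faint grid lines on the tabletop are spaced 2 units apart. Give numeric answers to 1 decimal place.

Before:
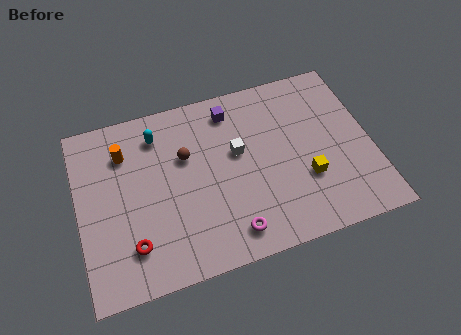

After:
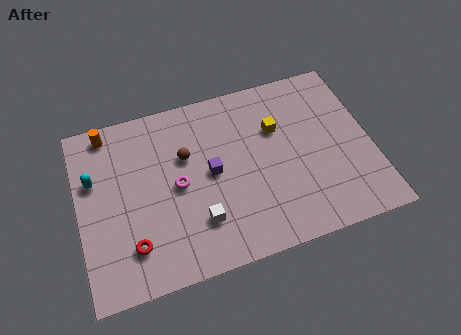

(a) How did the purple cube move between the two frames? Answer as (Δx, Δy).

(-1.2, -3.0)

The purple cube started near (7.4, 7.7) and ended near (6.2, 4.7).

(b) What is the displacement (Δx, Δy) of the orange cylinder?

(-0.7, 1.3)

From the two frames, the orange cylinder sits at roughly (2.3, 6.9) before and (1.6, 8.2) after.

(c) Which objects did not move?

the red torus and the brown sphere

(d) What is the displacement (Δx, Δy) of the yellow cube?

(-1.1, 3.0)

From the two frames, the yellow cube sits at roughly (10.5, 3.1) before and (9.4, 6.1) after.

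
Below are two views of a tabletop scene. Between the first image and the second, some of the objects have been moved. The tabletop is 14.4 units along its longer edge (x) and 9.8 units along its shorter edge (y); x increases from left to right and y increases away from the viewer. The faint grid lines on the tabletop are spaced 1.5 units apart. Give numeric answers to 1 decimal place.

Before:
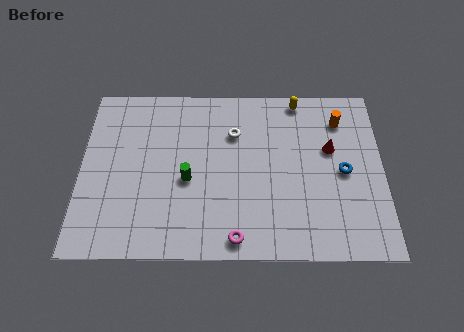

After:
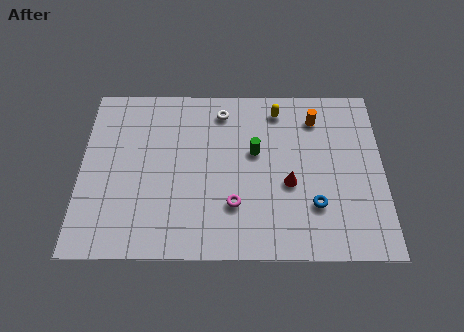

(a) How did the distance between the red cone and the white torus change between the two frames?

+0.6

The distance was about 4.7 in the first image and 5.3 in the second, so they moved 0.6 units further apart.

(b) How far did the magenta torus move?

1.8

From (7.4, 1.0) to (7.3, 2.8), the magenta torus covered √(0.1² + 1.8²) ≈ 1.8 units.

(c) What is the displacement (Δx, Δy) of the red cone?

(-2.0, -2.0)

The red cone started near (11.9, 6.0) and ended near (9.9, 4.0).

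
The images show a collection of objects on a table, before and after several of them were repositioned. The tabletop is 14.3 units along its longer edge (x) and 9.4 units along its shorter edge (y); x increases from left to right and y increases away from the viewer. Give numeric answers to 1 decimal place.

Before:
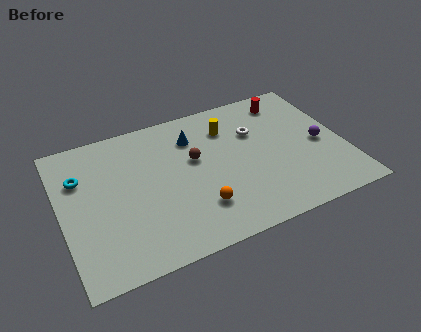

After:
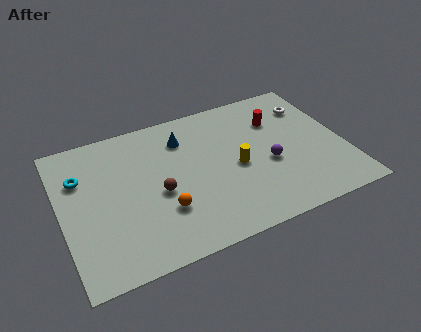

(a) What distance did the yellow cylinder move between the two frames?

2.8

The yellow cylinder was near (8.7, 7.1) before and (8.8, 4.3) after, so it travelled √(0.1² + 2.8²) ≈ 2.8 units.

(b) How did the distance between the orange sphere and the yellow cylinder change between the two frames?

-1.0

They were about 5.1 units apart before and 4.1 after — 1.0 units closer together.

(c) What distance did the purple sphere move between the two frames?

2.7

The purple sphere was near (13.1, 4.3) before and (10.4, 3.9) after, so it travelled √(2.7² + 0.4²) ≈ 2.7 units.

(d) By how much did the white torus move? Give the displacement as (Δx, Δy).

(3.0, 0.8)

The white torus was at about (10.0, 6.3) and moved to about (13.0, 7.1).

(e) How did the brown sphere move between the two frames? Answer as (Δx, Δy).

(-2.0, -1.5)

From the two frames, the brown sphere sits at roughly (6.8, 5.6) before and (4.8, 4.1) after.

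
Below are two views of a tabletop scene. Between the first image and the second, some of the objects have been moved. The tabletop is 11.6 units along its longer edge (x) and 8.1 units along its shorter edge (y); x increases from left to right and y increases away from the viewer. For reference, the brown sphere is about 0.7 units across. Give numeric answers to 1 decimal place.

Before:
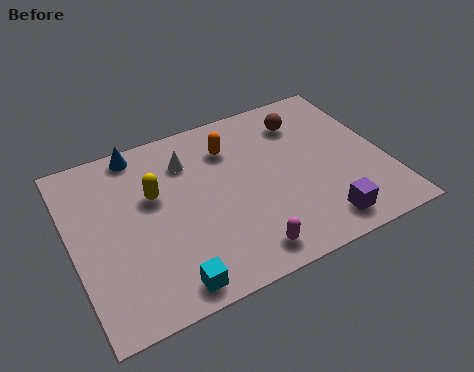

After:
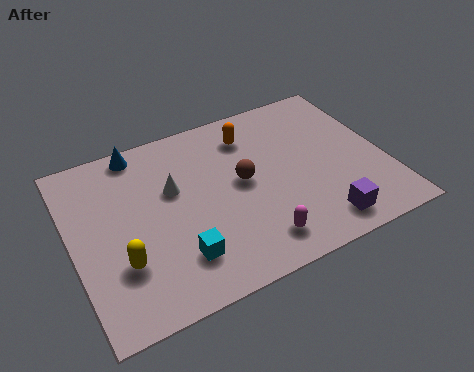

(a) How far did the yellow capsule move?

2.9

The yellow capsule was near (3.1, 5.0) before and (1.6, 2.5) after, so it travelled √(1.5² + 2.5²) ≈ 2.9 units.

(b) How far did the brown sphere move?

3.3

The brown sphere moved from about (8.9, 6.3) to (6.3, 4.3), a distance of √(2.6² + 2.0²) ≈ 3.3.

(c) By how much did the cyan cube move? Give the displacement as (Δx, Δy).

(0.5, 1.0)

The cyan cube started near (3.1, 0.9) and ended near (3.6, 1.9).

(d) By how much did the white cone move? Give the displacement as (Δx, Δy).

(-0.7, -1.1)

The white cone started near (4.5, 6.1) and ended near (3.8, 5.0).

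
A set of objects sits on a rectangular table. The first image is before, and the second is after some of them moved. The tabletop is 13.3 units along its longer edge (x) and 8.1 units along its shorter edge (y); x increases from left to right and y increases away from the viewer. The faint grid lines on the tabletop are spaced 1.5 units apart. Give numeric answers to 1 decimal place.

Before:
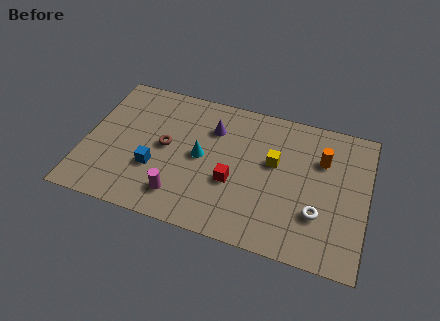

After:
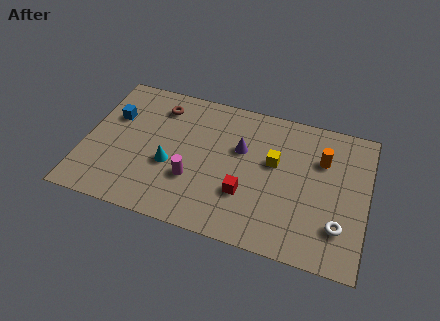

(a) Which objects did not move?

the yellow cube and the orange cylinder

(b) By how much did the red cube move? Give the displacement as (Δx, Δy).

(0.6, -0.5)

The red cube started near (7.1, 3.1) and ended near (7.7, 2.6).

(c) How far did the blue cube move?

3.3

From (3.4, 2.8) to (1.2, 5.3), the blue cube covered √(2.2² + 2.5²) ≈ 3.3 units.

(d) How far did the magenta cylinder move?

1.2

From (4.7, 1.6) to (5.2, 2.7), the magenta cylinder covered √(0.5² + 1.1²) ≈ 1.2 units.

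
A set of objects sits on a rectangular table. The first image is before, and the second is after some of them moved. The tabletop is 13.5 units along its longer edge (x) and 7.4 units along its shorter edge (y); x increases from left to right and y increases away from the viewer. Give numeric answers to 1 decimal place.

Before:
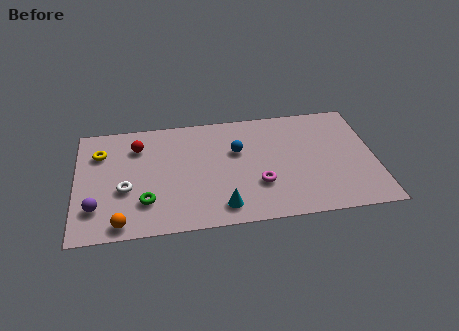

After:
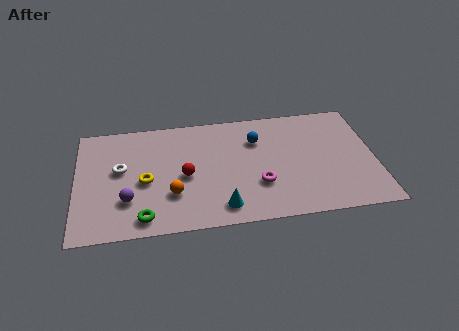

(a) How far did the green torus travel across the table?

1.0

From (3.1, 2.0) to (3.0, 1.0), the green torus covered √(0.1² + 1.0²) ≈ 1.0 units.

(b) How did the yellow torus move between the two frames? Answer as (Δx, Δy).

(2.0, -2.1)

From the two frames, the yellow torus sits at roughly (1.1, 5.4) before and (3.1, 3.3) after.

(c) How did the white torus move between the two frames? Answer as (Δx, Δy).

(-0.2, 1.3)

From the two frames, the white torus sits at roughly (2.2, 2.9) before and (2.0, 4.2) after.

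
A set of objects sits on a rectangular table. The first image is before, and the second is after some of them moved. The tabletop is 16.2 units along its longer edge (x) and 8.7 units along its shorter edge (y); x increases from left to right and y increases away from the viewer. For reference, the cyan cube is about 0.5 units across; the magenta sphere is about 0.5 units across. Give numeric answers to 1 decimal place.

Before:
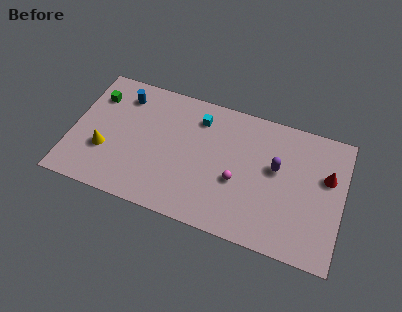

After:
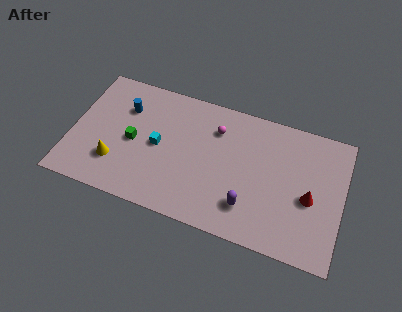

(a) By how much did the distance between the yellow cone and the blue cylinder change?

-0.3

Before: roughly 4.1 units apart; after: 3.8. That's 0.3 units closer together.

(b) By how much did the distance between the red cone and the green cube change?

-3.4

They were about 14.0 units apart before and 10.6 after — 3.4 units closer together.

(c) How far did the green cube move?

3.5

The green cube moved from about (1.2, 6.5) to (3.7, 4.1), a distance of √(2.5² + 2.4²) ≈ 3.5.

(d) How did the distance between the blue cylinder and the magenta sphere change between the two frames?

-2.5

Before: roughly 8.0 units apart; after: 5.5. That's 2.5 units closer together.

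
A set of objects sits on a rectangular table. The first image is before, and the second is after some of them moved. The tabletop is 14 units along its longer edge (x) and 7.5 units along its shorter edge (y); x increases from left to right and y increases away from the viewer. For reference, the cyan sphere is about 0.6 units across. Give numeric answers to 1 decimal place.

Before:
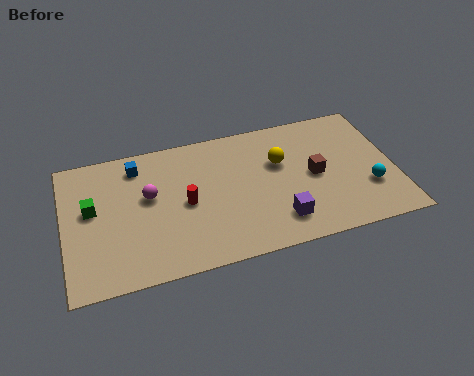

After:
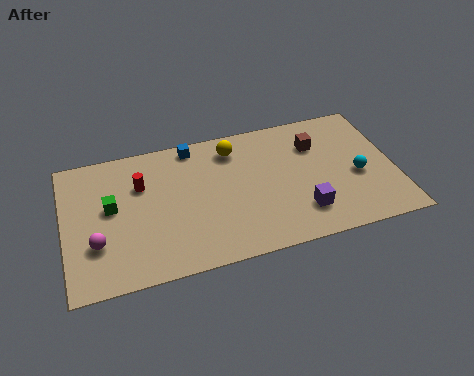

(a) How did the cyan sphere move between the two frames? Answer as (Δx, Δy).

(-0.4, 0.8)

The cyan sphere started near (12.8, 2.4) and ended near (12.4, 3.2).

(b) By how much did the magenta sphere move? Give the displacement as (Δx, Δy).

(-2.3, -2.0)

The magenta sphere was at about (3.6, 4.4) and moved to about (1.3, 2.4).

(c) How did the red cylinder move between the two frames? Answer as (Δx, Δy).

(-1.8, 1.5)

The red cylinder was at about (5.1, 3.6) and moved to about (3.3, 5.1).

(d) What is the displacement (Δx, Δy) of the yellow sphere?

(-1.9, 1.3)

The yellow sphere started near (9.2, 4.8) and ended near (7.3, 6.1).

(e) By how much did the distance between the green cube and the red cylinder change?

-2.4

Before: roughly 4.0 units apart; after: 1.6. That's 2.4 units closer together.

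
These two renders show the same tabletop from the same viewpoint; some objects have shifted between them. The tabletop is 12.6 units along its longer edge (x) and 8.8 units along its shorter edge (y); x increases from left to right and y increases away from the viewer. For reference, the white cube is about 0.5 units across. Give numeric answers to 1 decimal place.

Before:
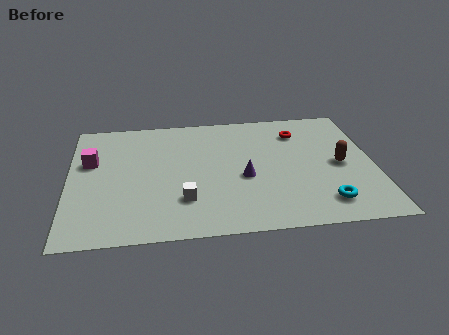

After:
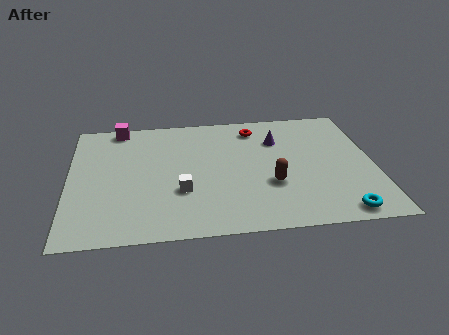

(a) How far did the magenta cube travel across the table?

2.8

The magenta cube was near (0.9, 5.5) before and (2.1, 8.0) after, so it travelled √(1.2² + 2.5²) ≈ 2.8 units.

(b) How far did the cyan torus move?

0.9

The cyan torus moved from about (10.4, 1.6) to (11.0, 0.9), a distance of √(0.6² + 0.7²) ≈ 0.9.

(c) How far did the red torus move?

1.9

The red torus was near (9.6, 6.8) before and (7.8, 7.3) after, so it travelled √(1.8² + 0.5²) ≈ 1.9 units.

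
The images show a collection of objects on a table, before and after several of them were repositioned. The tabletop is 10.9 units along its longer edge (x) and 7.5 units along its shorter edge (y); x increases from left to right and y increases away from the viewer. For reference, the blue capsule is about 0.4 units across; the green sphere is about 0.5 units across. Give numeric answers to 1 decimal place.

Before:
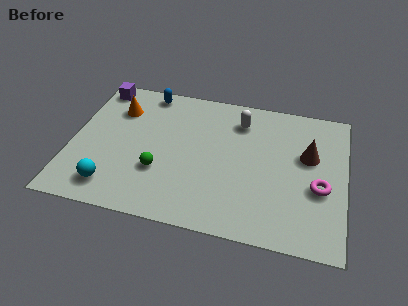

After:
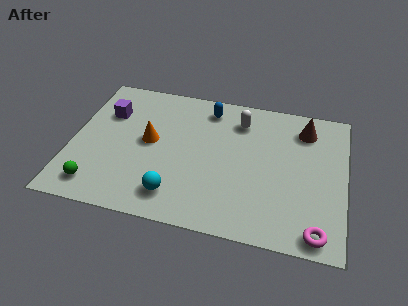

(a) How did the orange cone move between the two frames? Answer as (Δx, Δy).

(1.4, -1.5)

From the two frames, the orange cone sits at roughly (1.7, 5.5) before and (3.1, 4.0) after.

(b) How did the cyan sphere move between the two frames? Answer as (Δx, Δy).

(2.5, 0.1)

From the two frames, the cyan sphere sits at roughly (1.8, 1.3) before and (4.3, 1.4) after.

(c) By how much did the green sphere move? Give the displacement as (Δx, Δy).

(-2.4, -1.3)

The green sphere was at about (3.6, 2.5) and moved to about (1.2, 1.2).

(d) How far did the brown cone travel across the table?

1.4

From (9.4, 4.6) to (9.2, 6.0), the brown cone covered √(0.2² + 1.4²) ≈ 1.4 units.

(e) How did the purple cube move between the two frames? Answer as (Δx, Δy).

(0.5, -1.4)

The purple cube was at about (0.8, 6.6) and moved to about (1.3, 5.2).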